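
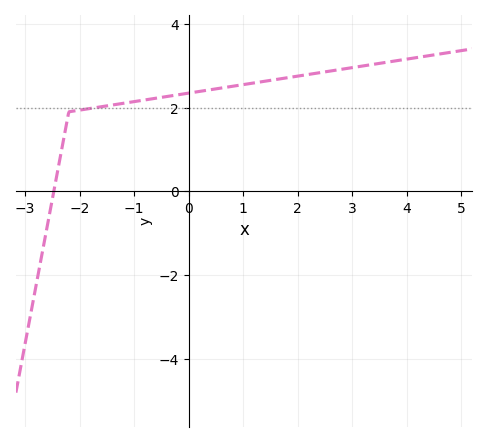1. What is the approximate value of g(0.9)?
2.53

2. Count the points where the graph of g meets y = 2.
1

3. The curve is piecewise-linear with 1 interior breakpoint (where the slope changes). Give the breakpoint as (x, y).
(-2.2, 1.9)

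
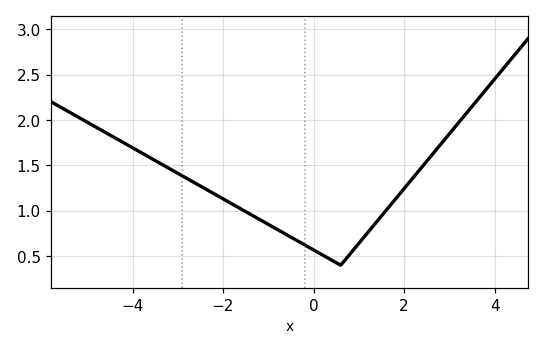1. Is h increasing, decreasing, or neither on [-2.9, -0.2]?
decreasing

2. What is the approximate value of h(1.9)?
1.2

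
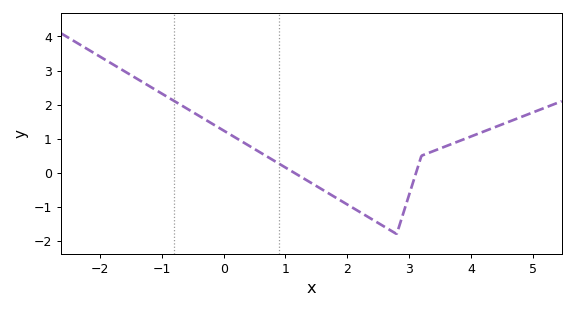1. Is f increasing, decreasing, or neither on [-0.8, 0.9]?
decreasing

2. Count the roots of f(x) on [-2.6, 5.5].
2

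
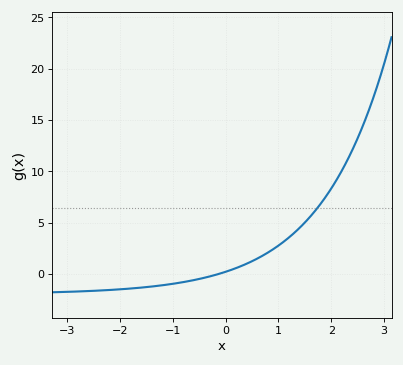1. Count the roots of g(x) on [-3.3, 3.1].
1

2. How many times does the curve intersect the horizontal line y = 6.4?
1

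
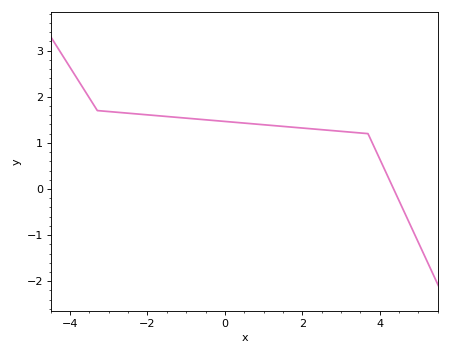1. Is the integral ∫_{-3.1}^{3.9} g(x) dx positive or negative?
positive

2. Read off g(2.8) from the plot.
1.26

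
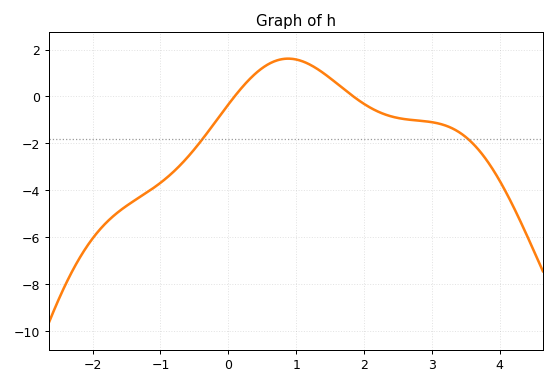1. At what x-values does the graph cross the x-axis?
0.091, 1.84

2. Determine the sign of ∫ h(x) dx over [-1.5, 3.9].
negative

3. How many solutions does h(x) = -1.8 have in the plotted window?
2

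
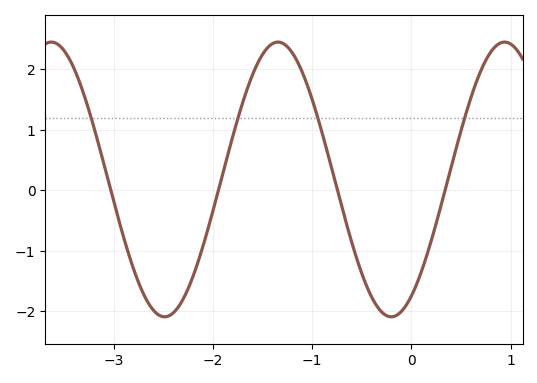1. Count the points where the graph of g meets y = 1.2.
4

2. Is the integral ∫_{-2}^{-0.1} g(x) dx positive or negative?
positive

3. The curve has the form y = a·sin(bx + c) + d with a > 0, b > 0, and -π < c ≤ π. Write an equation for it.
y = 2.27sin(2.8x - 1) + 0.18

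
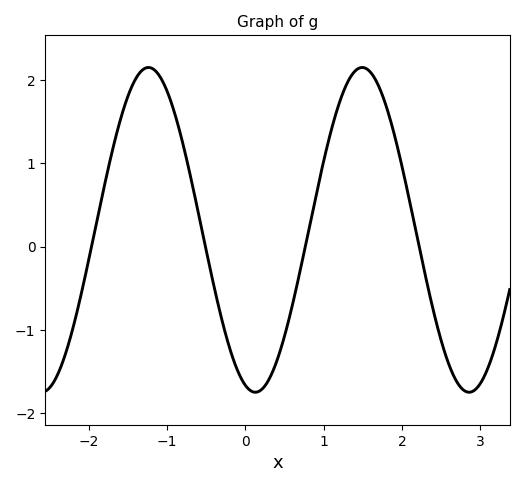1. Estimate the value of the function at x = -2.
-0.1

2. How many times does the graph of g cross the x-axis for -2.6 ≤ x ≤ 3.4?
4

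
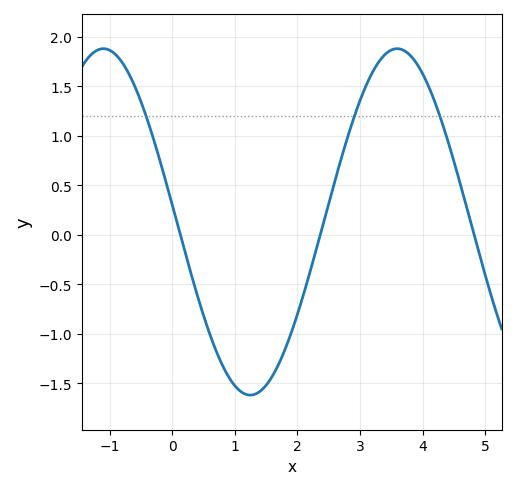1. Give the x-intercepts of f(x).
0.13, 2.36, 4.82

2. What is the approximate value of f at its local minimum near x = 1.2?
-1.62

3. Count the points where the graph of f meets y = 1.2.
3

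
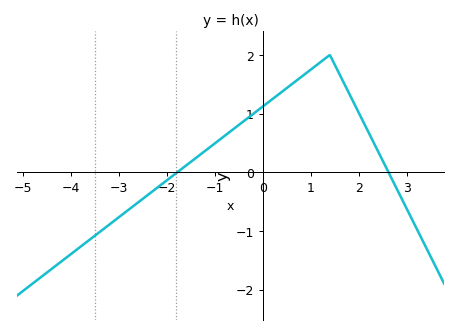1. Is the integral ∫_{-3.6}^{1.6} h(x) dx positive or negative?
positive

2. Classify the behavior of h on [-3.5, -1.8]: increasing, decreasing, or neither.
increasing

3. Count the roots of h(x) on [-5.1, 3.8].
2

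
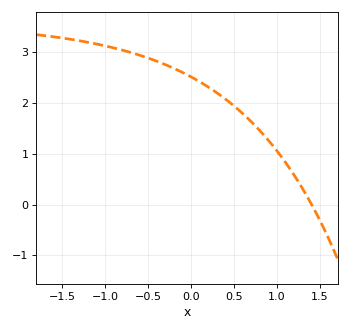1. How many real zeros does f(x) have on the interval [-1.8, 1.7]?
1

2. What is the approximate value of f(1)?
1.1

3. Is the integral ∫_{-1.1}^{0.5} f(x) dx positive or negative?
positive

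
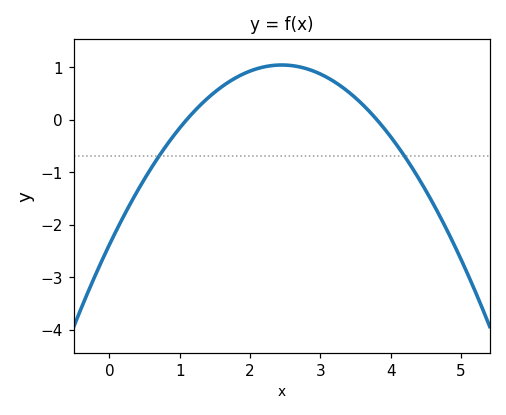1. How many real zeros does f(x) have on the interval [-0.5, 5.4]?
2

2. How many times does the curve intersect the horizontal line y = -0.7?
2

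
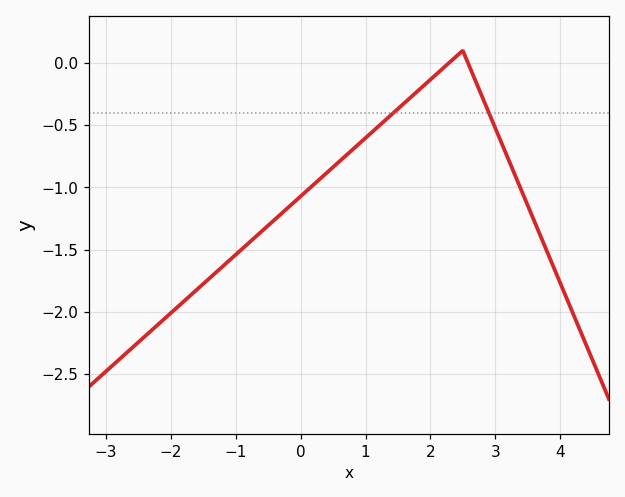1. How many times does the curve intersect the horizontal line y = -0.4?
2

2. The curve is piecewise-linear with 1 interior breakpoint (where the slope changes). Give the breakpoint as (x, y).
(2.5, 0.1)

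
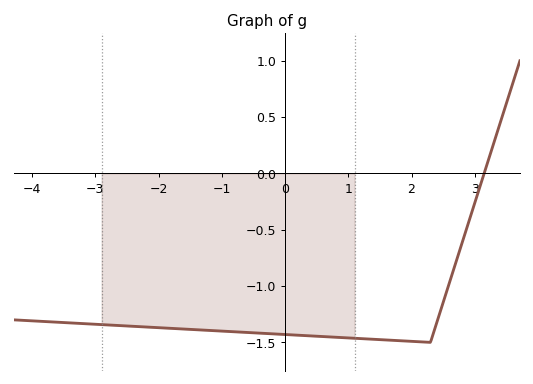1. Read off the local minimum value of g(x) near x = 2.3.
-1.5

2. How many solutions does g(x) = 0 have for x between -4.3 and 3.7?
1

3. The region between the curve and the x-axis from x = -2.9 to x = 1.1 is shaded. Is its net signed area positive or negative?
negative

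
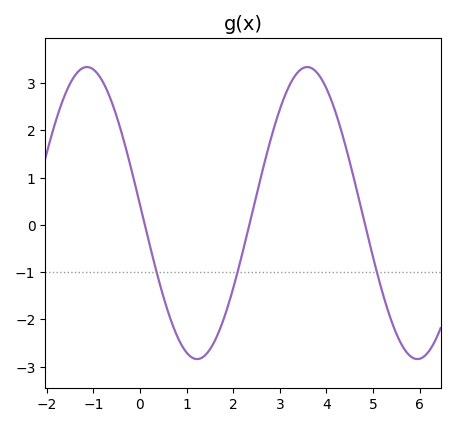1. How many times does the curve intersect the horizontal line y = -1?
3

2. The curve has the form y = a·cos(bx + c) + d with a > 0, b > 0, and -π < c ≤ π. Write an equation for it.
y = 3.09cos(1.3x + 1.5) + 0.25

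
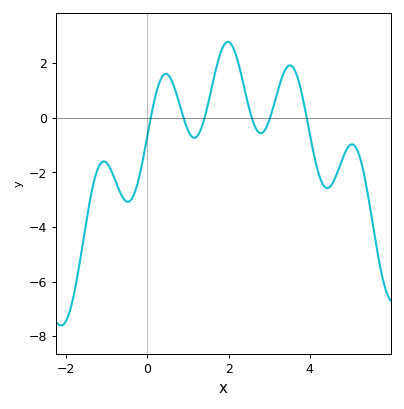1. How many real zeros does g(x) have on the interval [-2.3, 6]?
6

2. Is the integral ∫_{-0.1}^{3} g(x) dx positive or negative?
positive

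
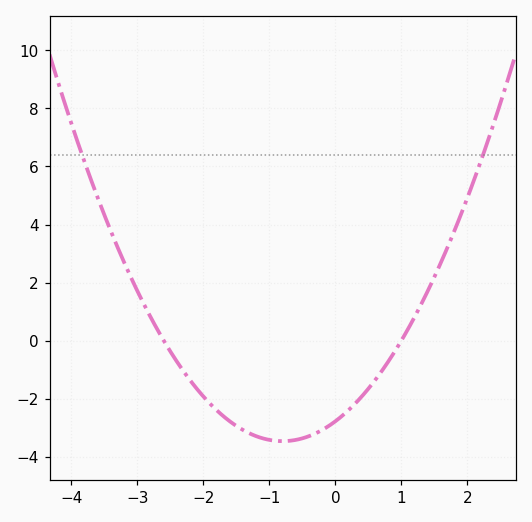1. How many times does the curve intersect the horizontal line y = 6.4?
2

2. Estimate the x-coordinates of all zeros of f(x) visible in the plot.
-2.6, 1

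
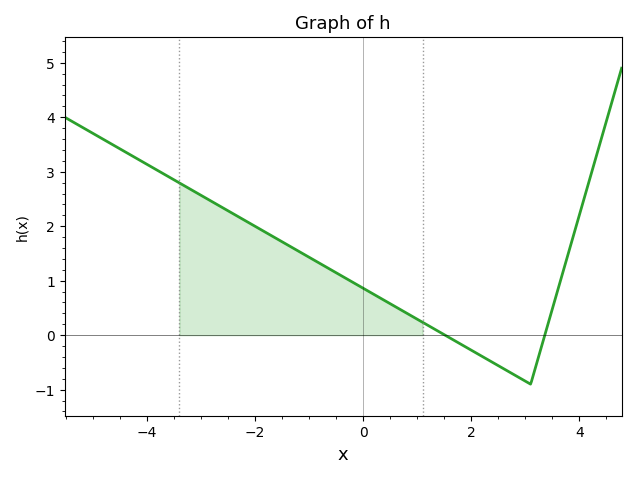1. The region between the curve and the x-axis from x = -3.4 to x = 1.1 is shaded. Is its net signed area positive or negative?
positive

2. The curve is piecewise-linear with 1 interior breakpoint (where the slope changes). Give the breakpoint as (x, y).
(3.1, -0.9)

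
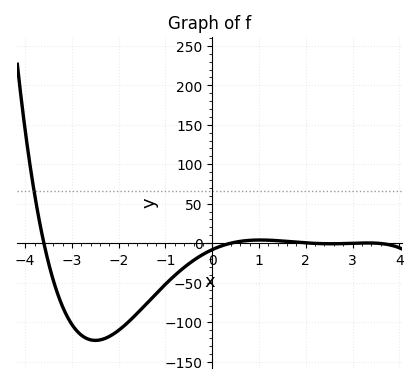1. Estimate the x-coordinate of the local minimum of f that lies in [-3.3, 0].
-2.5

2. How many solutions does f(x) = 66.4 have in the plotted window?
1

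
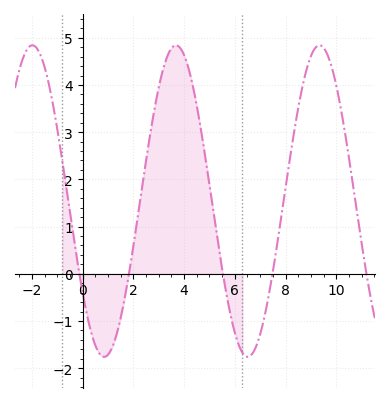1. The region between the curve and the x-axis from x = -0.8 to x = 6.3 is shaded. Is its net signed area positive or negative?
positive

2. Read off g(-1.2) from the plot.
3.67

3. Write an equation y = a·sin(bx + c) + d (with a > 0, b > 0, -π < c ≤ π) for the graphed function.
y = 3.3sin(1.11x - 2.51) + 1.54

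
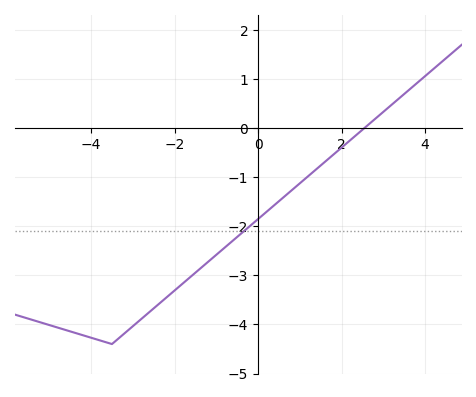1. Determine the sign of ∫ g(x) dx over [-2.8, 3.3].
negative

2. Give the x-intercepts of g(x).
2.6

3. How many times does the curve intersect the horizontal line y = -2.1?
1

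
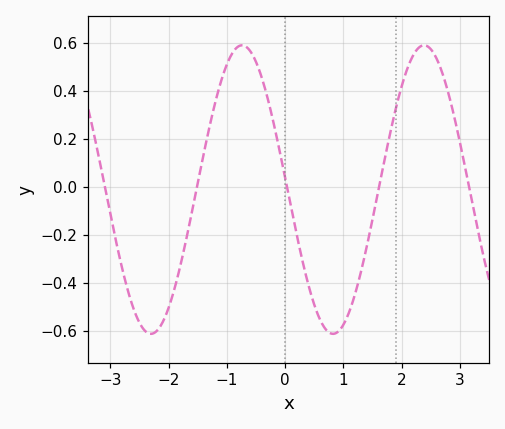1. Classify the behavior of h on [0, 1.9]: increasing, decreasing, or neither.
neither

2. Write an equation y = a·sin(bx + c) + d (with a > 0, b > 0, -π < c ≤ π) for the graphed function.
y = 0.6sin(2x + 3.1) - 0.01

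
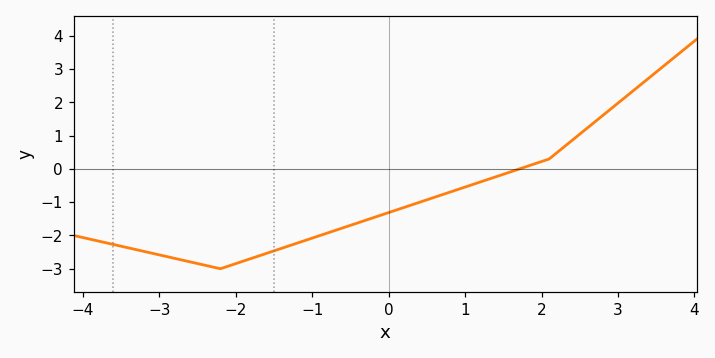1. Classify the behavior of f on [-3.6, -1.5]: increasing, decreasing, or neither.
neither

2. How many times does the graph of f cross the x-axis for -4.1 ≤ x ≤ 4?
1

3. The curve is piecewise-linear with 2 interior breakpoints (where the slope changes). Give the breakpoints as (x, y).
(-2.2, -3); (2.1, 0.3)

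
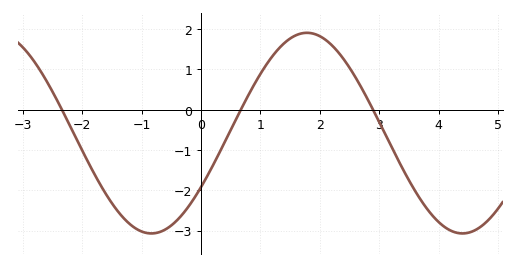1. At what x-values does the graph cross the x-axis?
-2.34, 0.671, 2.9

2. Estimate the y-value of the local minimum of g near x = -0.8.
-3.07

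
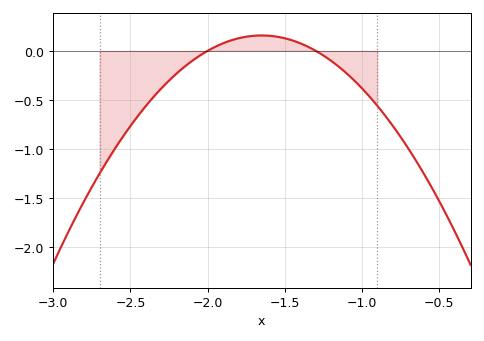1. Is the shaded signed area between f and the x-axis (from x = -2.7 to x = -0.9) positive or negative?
negative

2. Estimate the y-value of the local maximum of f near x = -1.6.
0.157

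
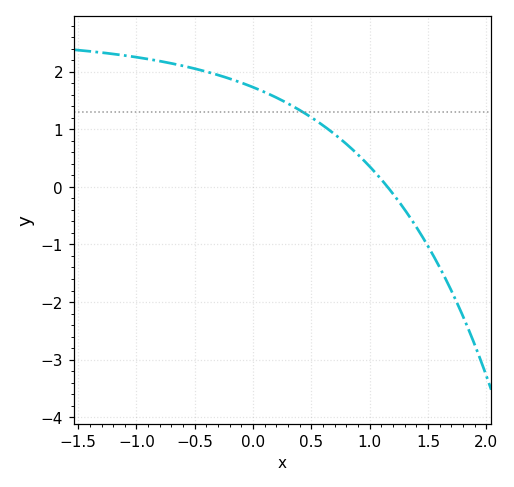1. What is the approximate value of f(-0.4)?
2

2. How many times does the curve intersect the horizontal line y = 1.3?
1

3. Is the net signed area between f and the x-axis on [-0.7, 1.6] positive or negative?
positive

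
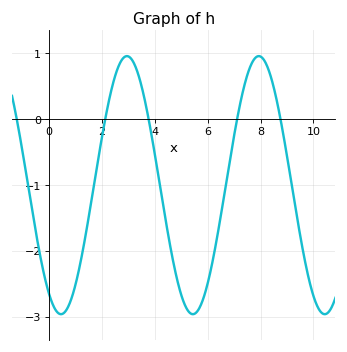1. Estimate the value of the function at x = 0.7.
-2.87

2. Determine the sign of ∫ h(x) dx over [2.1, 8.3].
negative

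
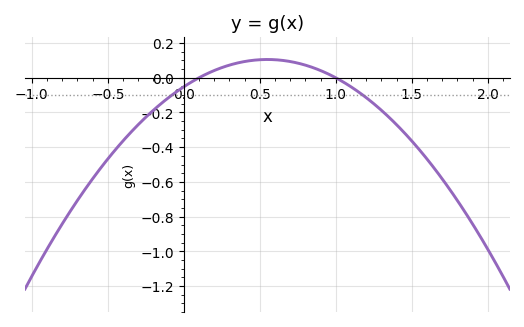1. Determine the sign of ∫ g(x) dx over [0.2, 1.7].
negative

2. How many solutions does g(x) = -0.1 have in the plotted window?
2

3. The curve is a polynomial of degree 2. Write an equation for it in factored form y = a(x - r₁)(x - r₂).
y = -0.52(x - 0.1)(x - 1)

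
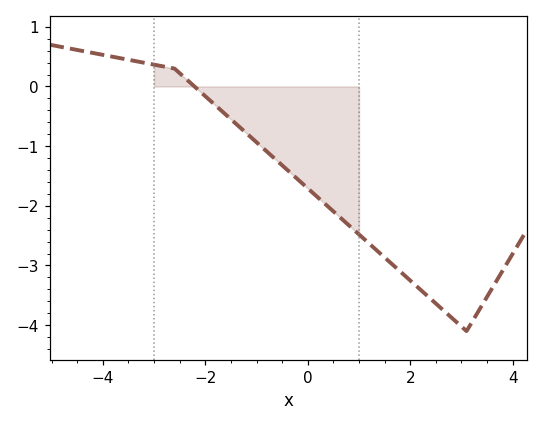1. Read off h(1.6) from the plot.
-2.9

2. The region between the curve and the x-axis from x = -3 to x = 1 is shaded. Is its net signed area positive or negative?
negative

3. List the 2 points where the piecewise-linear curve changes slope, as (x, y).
(-2.6, 0.3); (3.1, -4.1)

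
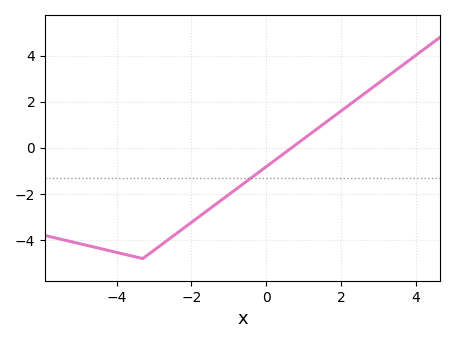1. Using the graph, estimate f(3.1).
3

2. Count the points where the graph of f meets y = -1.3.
1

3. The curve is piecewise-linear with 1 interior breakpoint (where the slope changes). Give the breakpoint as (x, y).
(-3.3, -4.8)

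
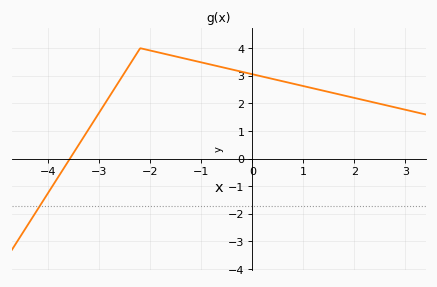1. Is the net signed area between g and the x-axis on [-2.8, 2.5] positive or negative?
positive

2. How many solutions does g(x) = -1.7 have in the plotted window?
1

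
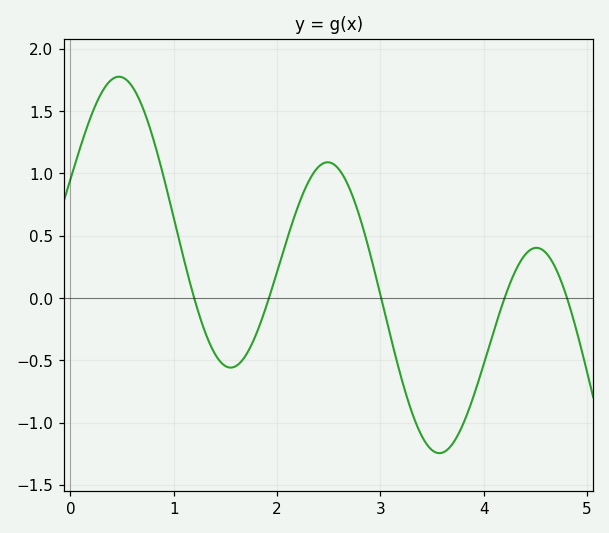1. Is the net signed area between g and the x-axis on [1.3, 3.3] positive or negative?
positive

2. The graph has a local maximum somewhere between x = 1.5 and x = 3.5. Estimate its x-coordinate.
2.49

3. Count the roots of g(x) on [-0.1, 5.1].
5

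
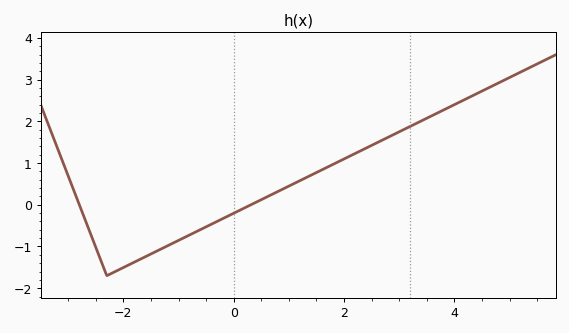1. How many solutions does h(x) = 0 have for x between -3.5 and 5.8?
2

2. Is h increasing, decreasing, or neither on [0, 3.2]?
increasing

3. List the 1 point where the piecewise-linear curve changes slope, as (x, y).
(-2.3, -1.7)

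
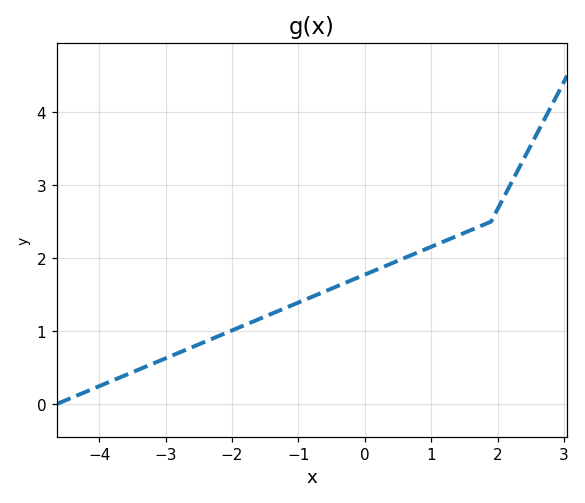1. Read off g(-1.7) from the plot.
1.12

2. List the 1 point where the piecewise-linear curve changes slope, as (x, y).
(1.9, 2.5)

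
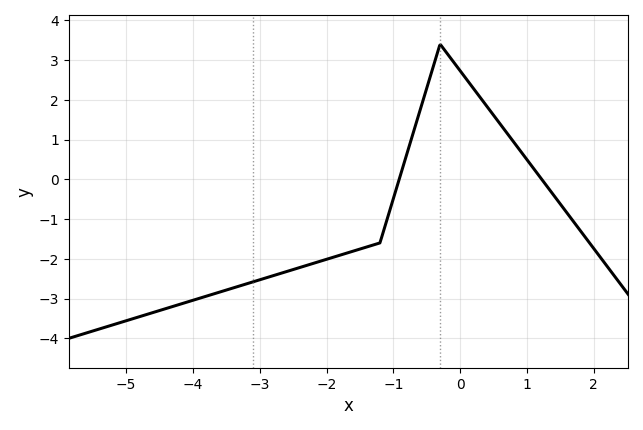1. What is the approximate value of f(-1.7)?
-1.9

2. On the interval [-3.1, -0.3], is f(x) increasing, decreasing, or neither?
increasing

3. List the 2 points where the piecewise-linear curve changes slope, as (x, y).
(-1.2, -1.6); (-0.3, 3.4)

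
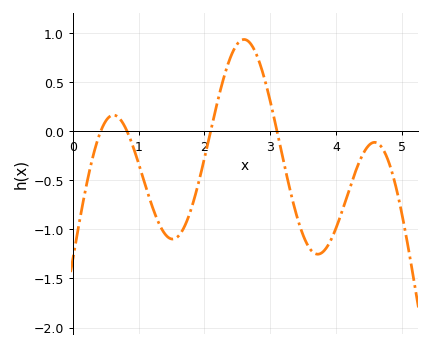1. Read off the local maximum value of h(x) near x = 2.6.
0.95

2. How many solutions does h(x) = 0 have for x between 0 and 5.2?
4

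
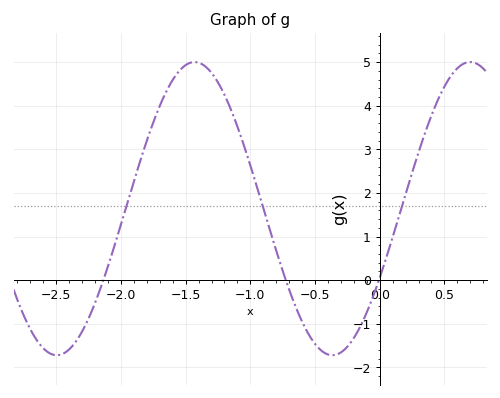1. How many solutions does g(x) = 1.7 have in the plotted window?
3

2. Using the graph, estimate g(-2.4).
-1.59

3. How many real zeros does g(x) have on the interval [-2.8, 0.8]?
3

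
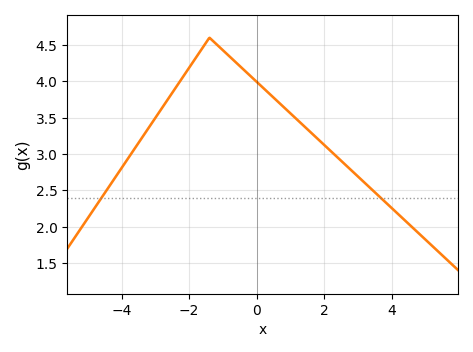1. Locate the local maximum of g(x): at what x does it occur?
-1.4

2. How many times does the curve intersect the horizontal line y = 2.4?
2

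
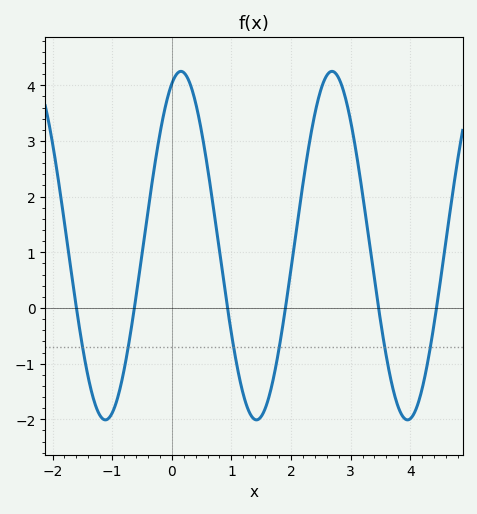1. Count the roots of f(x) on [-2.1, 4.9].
6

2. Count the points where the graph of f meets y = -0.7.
6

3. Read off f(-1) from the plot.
-1.89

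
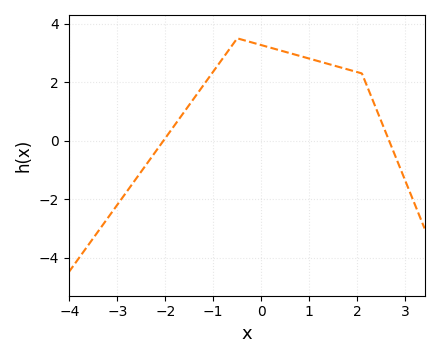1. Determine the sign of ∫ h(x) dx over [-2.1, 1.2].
positive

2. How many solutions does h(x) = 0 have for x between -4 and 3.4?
2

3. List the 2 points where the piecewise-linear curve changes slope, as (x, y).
(-0.5, 3.5); (2.1, 2.3)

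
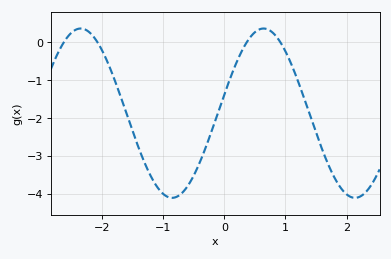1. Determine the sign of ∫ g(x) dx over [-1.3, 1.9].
negative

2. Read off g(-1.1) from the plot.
-3.81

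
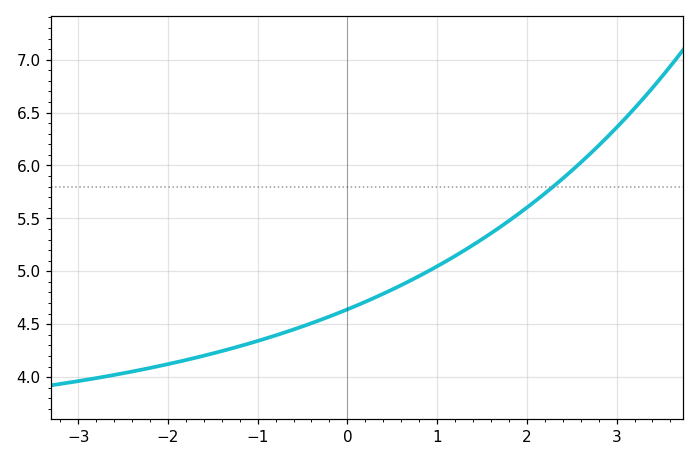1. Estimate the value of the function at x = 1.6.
5.35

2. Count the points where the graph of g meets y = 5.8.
1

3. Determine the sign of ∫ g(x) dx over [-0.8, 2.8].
positive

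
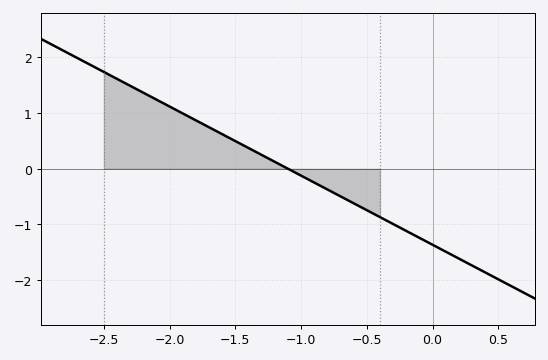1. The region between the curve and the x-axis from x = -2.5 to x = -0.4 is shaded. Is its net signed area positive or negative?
positive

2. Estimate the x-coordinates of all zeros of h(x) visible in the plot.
-1.1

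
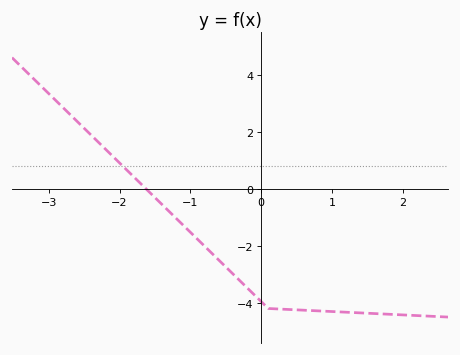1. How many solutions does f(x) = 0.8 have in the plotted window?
1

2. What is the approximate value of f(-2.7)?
2.61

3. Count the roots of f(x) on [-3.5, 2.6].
1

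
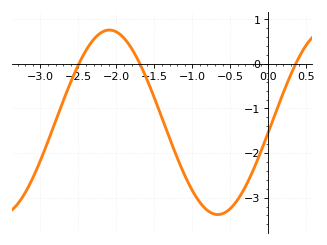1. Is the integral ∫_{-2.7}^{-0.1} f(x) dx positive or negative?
negative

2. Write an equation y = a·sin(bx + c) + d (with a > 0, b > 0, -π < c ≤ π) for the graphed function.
y = 2.07sin(2.2x - 0.11) - 1.31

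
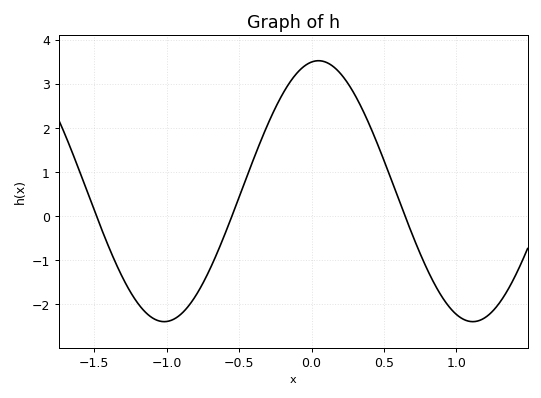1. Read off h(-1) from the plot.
-2.39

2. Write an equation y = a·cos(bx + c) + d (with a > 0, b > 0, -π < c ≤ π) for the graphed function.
y = 2.96cos(2.95x - 0.142) + 0.57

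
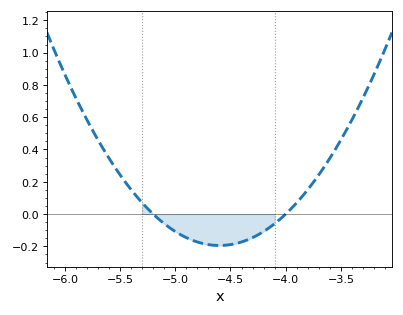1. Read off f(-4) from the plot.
0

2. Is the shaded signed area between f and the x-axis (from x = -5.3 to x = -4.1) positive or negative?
negative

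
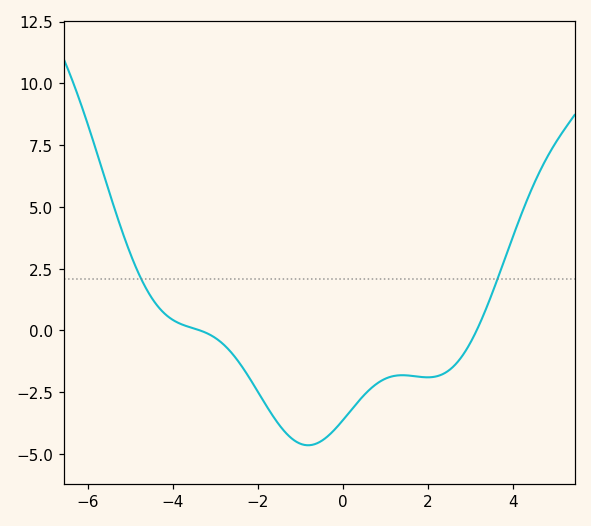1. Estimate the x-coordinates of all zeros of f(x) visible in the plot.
-3.36, 3.14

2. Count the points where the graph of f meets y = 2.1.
2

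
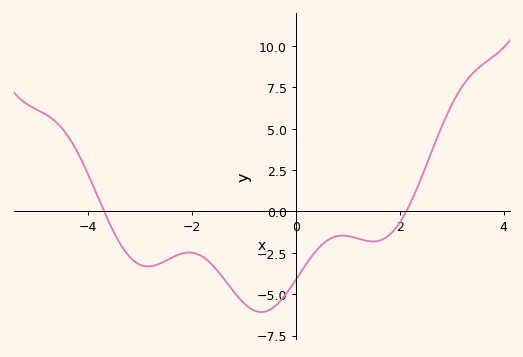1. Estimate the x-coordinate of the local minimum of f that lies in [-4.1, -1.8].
-2.84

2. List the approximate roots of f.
-3.69, 2.13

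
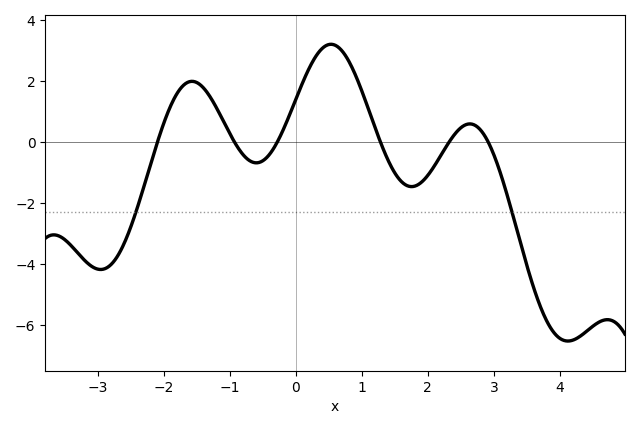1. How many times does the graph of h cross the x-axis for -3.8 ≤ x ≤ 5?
6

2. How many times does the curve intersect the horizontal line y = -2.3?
2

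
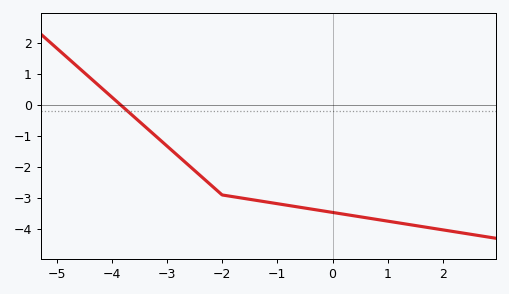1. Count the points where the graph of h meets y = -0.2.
1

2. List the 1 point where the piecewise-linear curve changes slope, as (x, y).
(-2, -2.9)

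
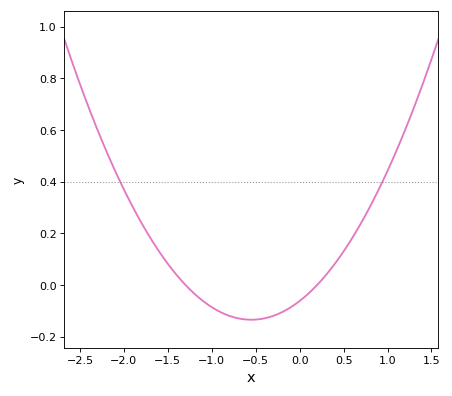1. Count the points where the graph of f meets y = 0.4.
2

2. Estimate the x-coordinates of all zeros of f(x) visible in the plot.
-1.3, 0.2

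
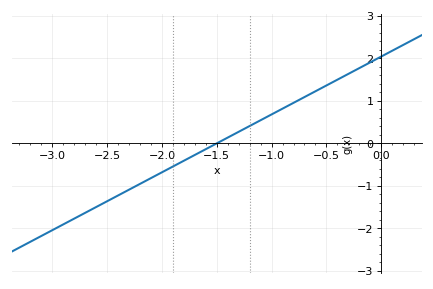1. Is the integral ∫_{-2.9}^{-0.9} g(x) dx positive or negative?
negative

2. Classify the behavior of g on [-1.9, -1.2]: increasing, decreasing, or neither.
increasing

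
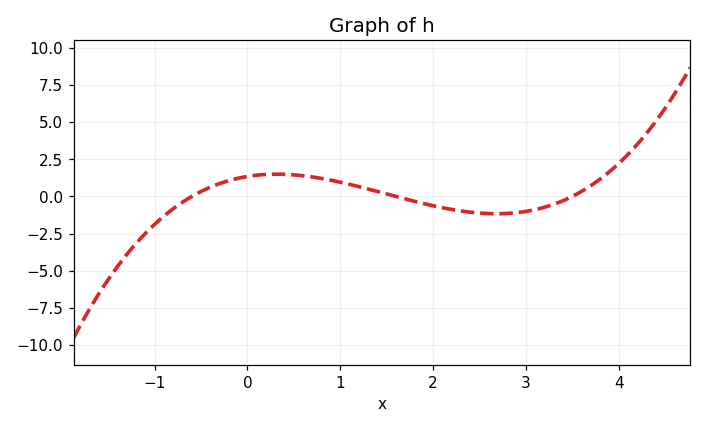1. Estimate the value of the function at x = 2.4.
-1.06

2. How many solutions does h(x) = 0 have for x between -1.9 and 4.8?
3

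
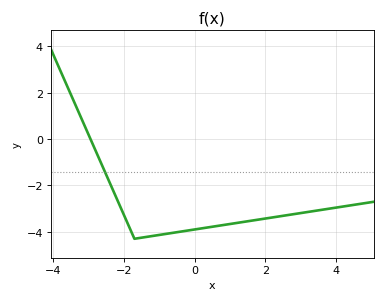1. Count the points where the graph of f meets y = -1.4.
1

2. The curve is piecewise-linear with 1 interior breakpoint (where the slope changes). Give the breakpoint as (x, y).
(-1.7, -4.3)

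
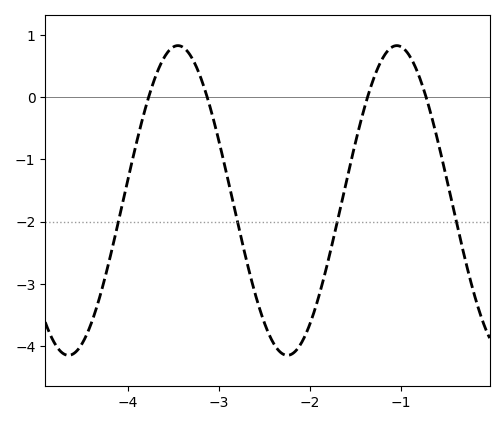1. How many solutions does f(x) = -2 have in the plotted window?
4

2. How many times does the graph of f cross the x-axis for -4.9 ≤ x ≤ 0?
4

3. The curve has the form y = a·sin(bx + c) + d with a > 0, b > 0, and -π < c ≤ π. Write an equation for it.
y = 2.49sin(2.61x - 1.99) - 1.66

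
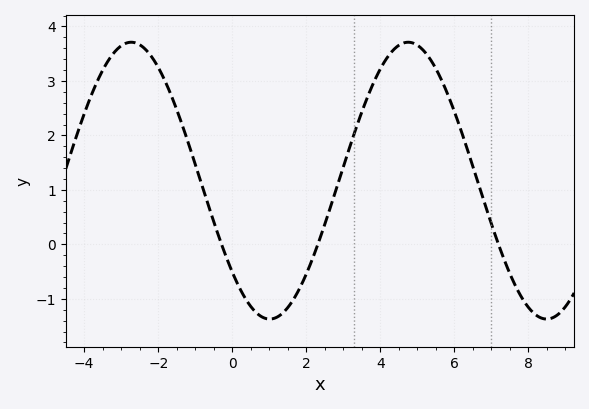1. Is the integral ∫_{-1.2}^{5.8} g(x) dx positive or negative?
positive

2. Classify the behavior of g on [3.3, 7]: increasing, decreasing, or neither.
neither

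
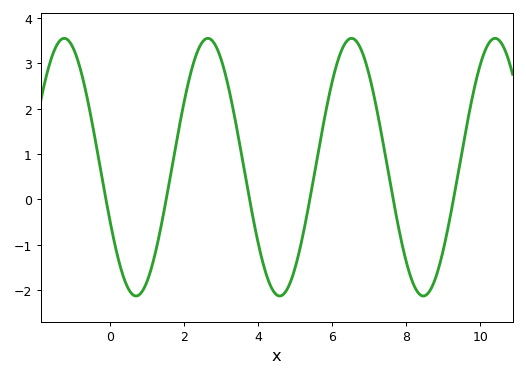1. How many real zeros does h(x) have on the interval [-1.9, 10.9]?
6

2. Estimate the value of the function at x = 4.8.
-2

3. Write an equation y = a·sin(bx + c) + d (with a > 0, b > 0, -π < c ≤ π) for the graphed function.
y = 2.84sin(1.6x - 2.7) + 0.71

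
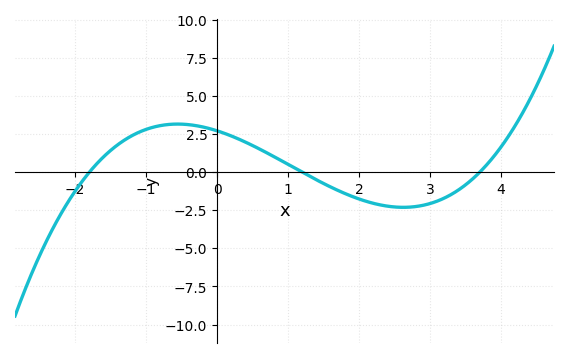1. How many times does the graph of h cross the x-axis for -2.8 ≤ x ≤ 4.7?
3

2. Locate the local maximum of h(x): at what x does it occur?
-0.6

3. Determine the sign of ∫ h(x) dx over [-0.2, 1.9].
positive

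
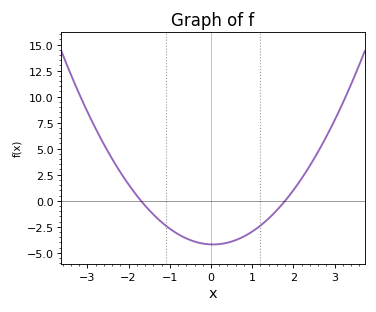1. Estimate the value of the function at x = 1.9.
0.5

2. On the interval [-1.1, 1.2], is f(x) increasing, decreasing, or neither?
neither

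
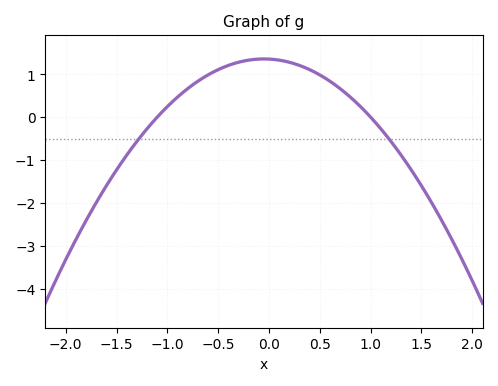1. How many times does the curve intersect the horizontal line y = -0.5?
2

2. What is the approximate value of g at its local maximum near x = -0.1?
1.36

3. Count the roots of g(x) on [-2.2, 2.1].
2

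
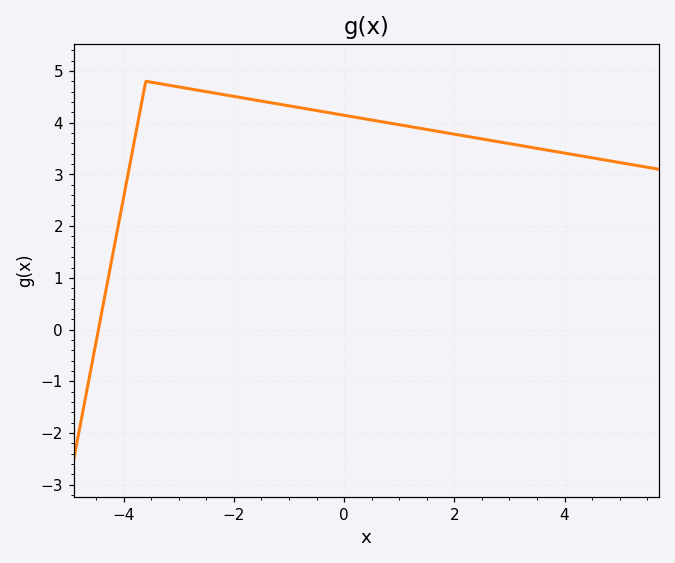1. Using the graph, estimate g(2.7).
3.65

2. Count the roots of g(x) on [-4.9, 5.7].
1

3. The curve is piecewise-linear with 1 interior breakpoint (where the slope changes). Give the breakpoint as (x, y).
(-3.6, 4.8)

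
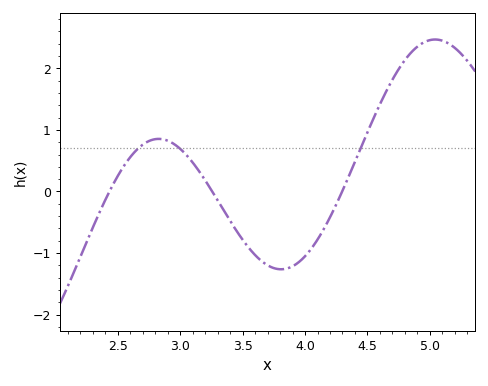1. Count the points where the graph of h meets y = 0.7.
3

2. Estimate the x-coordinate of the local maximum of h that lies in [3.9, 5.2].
5.04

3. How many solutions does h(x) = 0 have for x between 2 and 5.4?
3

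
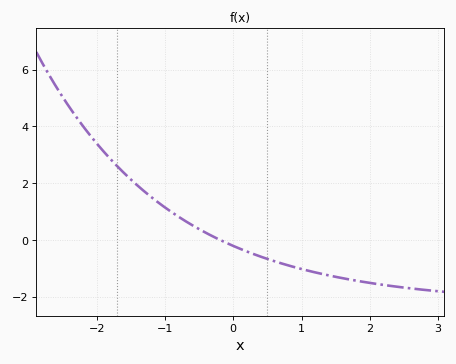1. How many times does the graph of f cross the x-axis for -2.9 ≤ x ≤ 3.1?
1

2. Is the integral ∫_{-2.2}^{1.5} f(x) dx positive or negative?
positive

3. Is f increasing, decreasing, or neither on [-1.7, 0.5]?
decreasing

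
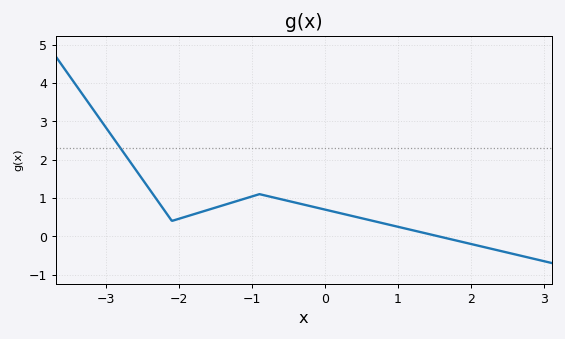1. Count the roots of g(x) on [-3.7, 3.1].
1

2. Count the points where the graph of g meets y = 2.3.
1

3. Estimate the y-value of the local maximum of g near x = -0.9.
1.1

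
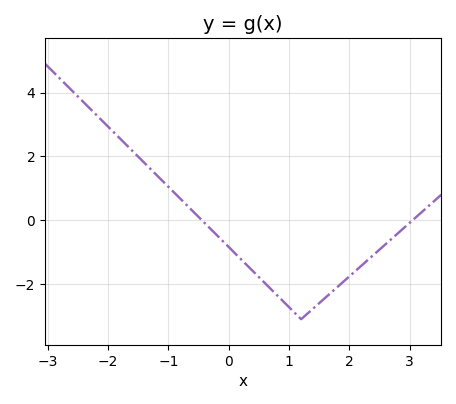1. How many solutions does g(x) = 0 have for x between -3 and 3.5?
2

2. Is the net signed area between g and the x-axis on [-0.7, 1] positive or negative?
negative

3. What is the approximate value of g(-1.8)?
2.6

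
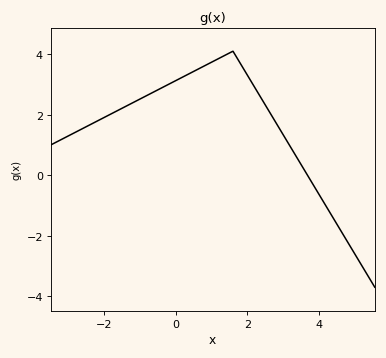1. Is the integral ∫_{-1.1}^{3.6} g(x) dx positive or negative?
positive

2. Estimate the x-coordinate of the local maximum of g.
1.6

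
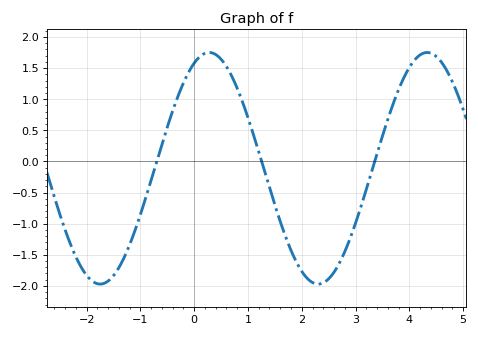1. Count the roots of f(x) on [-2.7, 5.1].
3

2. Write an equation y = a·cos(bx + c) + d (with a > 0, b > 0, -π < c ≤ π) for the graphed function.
y = 1.86cos(1.55x - 0.432) - 0.11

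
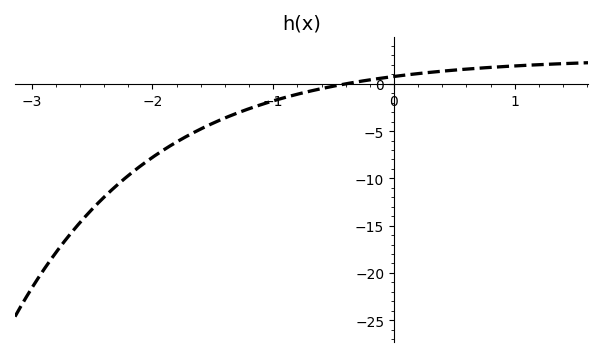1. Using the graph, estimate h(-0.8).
-1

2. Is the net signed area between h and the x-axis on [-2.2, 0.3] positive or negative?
negative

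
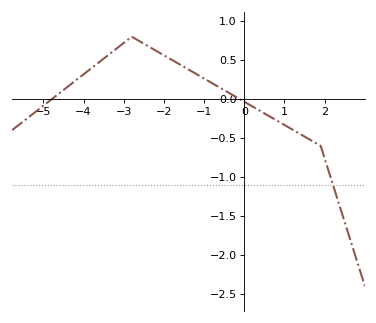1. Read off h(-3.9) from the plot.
0.357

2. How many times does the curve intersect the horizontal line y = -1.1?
1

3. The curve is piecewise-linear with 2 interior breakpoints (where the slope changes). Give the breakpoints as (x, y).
(-2.8, 0.8); (1.9, -0.6)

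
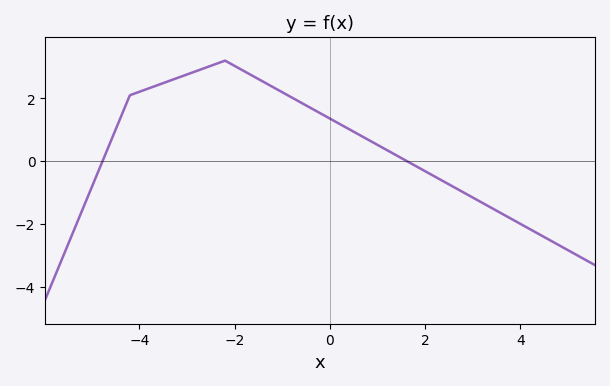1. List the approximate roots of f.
-4.8, 1.6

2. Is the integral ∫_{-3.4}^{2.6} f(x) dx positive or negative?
positive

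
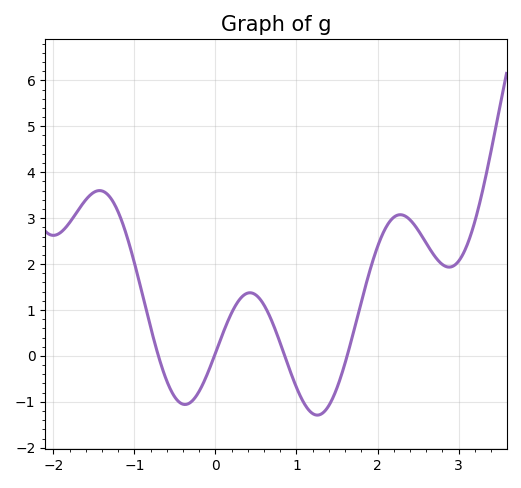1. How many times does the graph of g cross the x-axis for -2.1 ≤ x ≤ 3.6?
4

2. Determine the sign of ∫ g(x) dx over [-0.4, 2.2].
positive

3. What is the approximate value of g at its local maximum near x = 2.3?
3.1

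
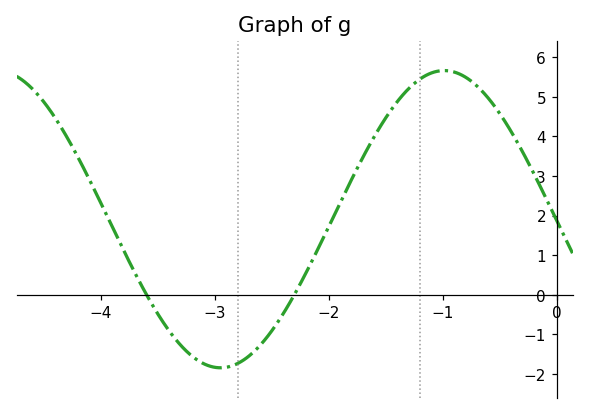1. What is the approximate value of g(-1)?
5.66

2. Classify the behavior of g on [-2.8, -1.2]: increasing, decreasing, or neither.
increasing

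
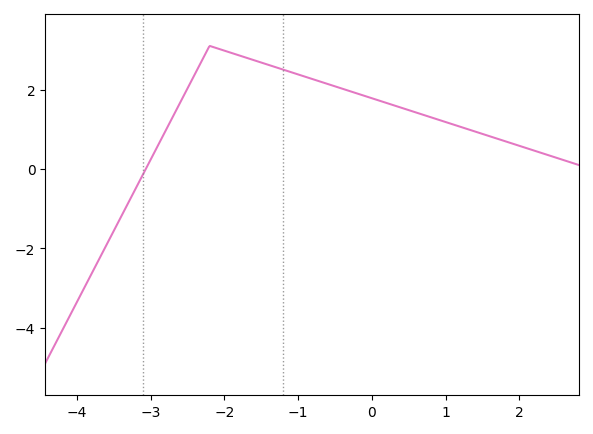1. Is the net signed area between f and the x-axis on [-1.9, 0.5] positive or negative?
positive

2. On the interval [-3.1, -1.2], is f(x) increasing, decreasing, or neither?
neither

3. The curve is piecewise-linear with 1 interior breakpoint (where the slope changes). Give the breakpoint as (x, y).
(-2.2, 3.1)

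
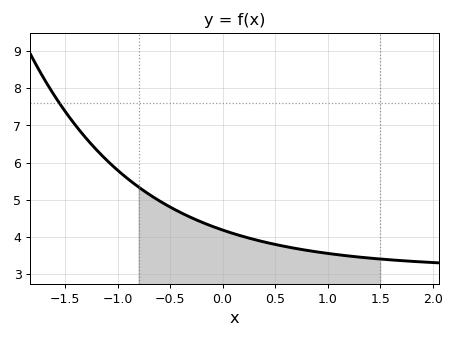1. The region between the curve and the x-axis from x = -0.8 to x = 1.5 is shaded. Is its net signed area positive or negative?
positive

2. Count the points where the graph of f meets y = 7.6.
1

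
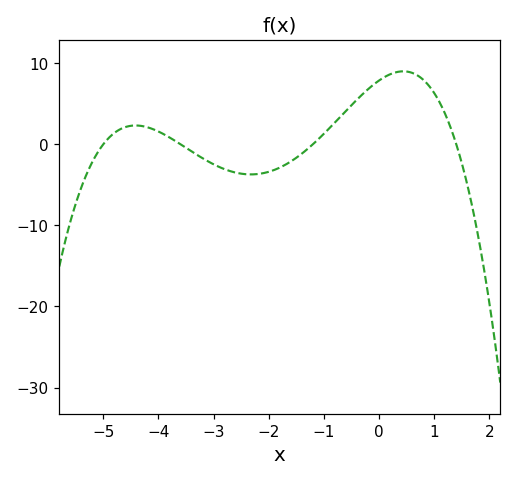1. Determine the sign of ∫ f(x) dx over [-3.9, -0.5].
negative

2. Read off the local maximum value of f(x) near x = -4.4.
2.32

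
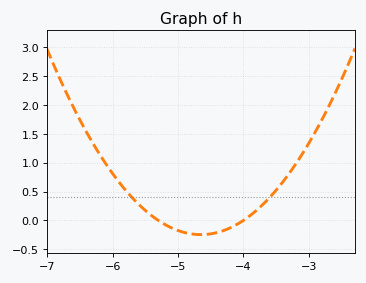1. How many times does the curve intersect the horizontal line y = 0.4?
2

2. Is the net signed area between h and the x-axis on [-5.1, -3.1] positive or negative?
positive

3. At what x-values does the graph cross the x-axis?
-5.3, -4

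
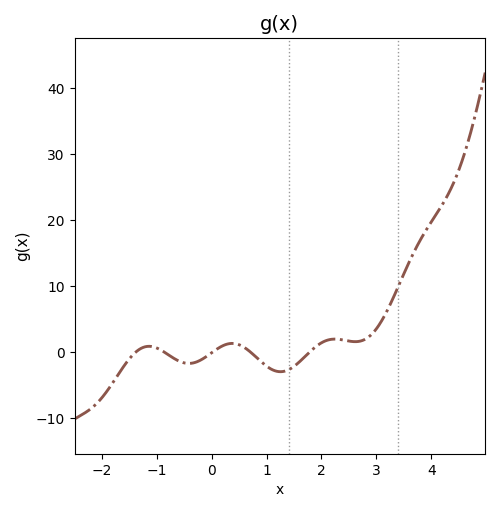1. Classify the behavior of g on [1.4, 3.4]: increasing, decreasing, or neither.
neither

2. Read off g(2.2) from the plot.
2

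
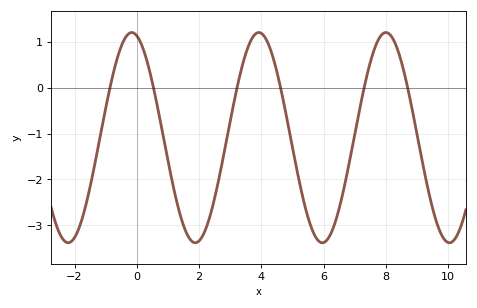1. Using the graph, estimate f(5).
-1.31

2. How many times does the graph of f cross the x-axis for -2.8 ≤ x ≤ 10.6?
6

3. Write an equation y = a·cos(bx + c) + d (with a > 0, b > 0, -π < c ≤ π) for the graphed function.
y = 2.29cos(1.54x + 0.252) - 1.09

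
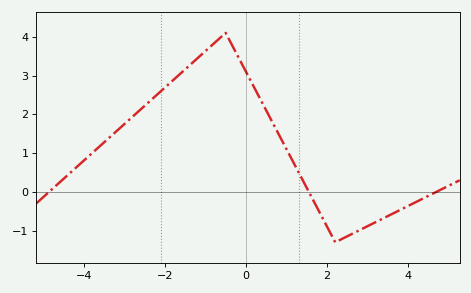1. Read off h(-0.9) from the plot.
3.72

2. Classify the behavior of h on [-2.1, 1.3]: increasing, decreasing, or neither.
neither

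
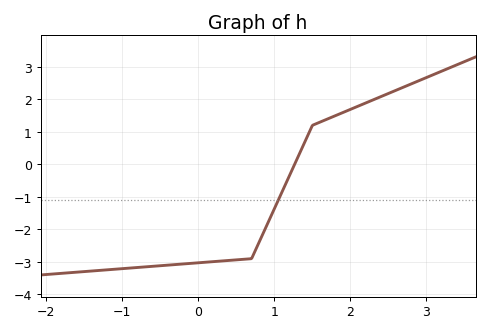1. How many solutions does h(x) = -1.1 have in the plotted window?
1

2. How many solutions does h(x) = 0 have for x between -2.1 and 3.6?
1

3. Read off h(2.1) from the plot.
1.79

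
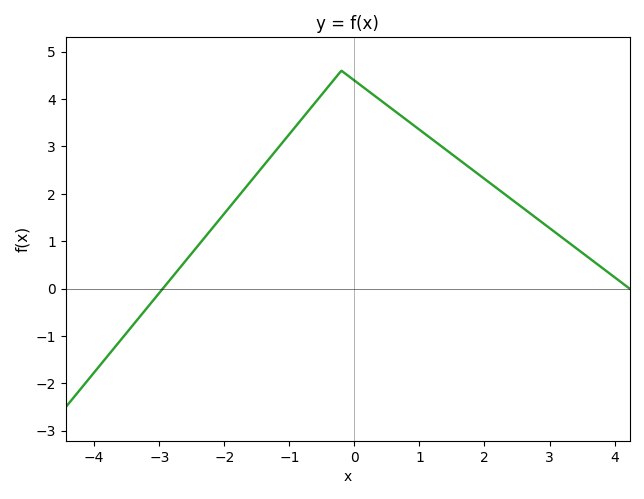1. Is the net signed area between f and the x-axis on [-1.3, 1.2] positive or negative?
positive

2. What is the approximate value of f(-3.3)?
-0.6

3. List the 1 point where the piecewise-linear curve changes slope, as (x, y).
(-0.2, 4.6)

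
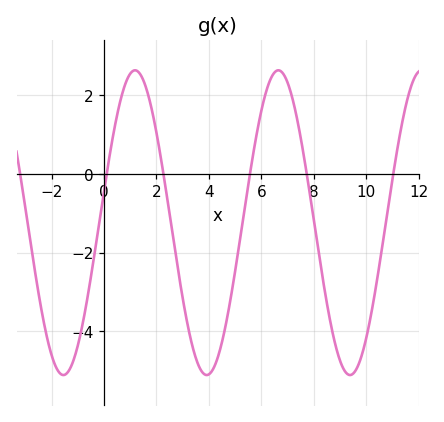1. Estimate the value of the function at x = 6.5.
2.6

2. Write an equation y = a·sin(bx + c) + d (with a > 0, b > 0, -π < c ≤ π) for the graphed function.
y = 3.88sin(1.1x + 0.21) - 1.24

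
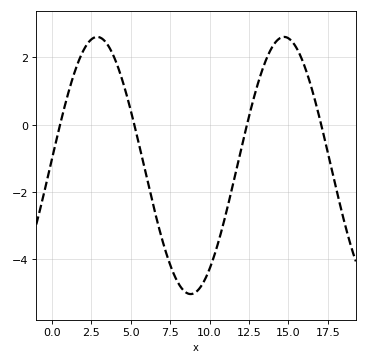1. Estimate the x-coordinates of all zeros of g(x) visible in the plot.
0.5, 5, 12.5, 17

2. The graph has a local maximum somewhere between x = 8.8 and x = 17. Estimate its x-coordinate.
14.5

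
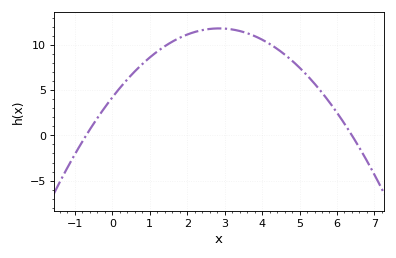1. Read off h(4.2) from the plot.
10.1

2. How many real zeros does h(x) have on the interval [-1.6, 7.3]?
2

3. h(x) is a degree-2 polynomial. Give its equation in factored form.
y = -0.94(x + 0.7)(x - 6.4)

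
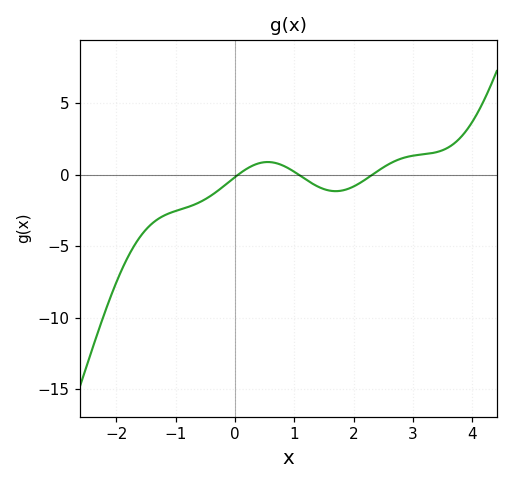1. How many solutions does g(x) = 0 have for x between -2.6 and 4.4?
3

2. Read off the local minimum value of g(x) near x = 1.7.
-1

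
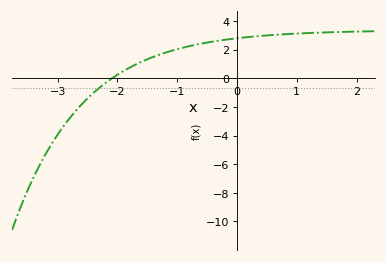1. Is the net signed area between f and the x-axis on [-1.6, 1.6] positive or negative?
positive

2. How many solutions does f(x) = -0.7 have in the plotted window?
1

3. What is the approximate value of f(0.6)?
3.03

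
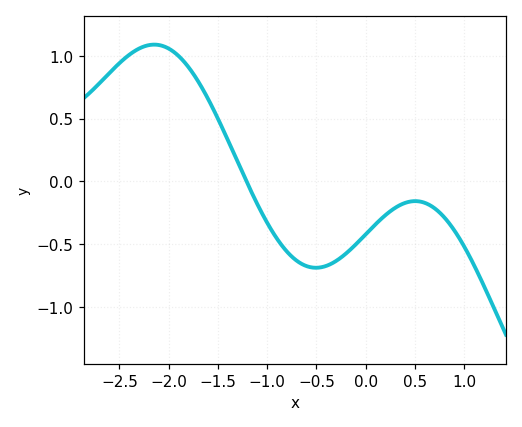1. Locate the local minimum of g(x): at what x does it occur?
-0.5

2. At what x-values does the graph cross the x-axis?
-1.2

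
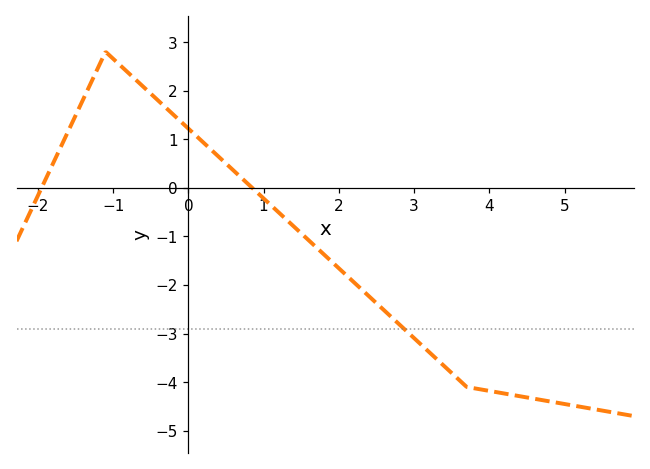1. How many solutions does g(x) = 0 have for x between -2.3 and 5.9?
2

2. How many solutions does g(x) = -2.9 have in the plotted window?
1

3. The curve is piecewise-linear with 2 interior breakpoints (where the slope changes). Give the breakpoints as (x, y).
(-1.1, 2.8); (3.7, -4.1)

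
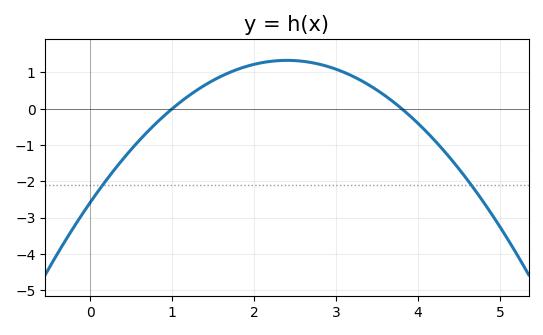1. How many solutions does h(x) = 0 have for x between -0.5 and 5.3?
2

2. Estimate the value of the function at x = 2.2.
1.31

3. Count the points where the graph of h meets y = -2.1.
2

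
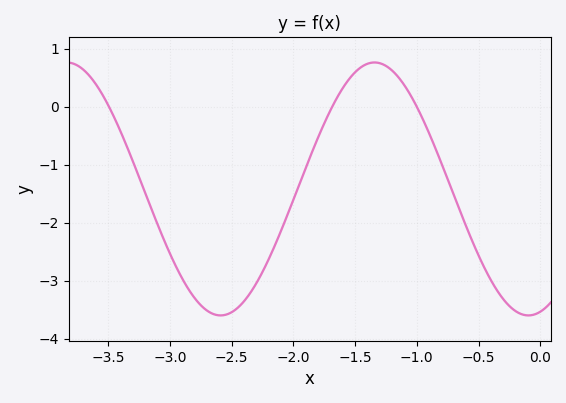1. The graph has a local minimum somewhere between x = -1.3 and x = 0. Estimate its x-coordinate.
-0.1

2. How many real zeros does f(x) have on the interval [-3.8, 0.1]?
3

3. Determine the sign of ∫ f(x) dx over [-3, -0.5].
negative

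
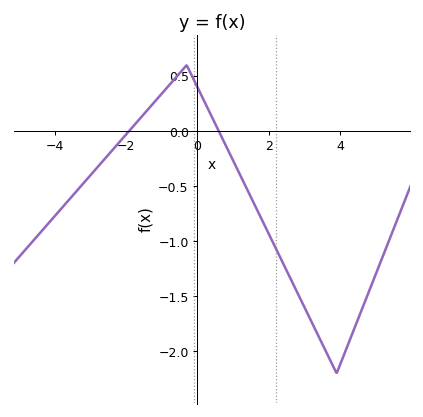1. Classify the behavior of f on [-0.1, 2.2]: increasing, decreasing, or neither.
decreasing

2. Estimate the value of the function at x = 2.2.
-1.07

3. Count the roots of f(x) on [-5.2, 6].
2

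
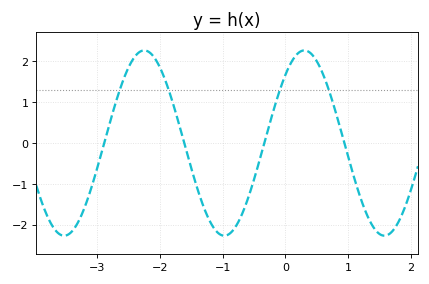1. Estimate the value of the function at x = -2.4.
2.12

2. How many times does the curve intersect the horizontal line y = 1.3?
4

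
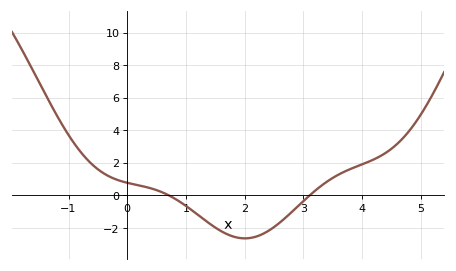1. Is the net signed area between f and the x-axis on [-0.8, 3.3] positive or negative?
negative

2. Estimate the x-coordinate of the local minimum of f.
2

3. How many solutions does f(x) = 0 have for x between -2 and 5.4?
2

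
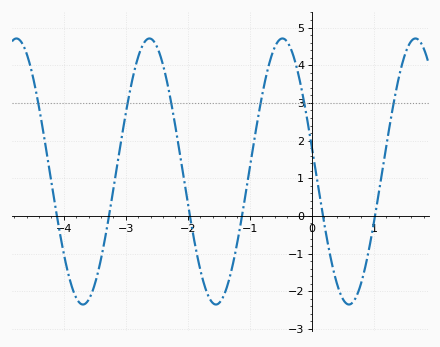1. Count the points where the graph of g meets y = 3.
6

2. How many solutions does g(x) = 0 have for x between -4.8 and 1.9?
6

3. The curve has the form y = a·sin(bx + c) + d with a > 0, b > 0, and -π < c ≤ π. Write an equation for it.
y = 3.53sin(2.9x + 3) + 1.18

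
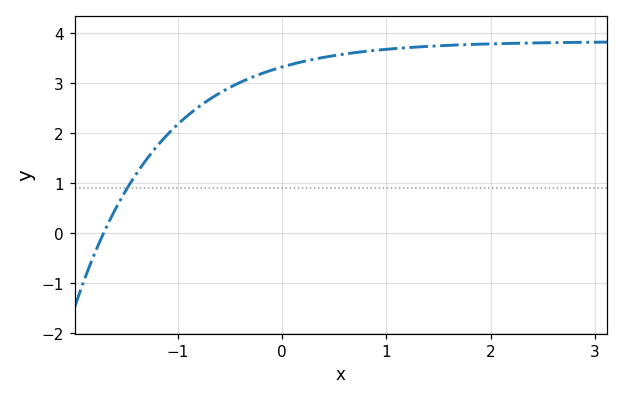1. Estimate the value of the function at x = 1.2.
3.7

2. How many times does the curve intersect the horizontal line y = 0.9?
1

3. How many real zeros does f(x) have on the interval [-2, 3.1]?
1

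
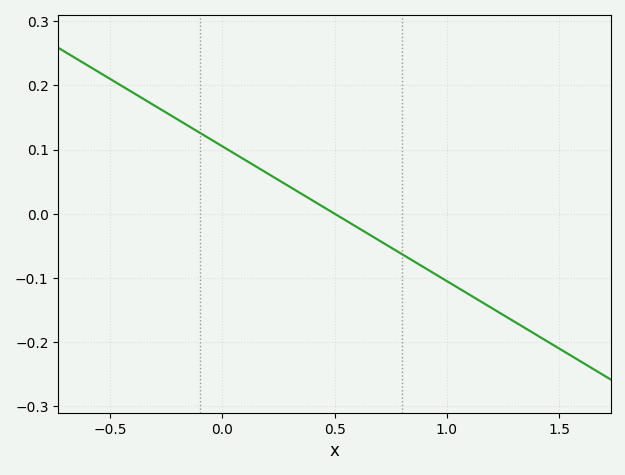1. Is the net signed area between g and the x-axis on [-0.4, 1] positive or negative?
positive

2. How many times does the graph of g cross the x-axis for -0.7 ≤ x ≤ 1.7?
1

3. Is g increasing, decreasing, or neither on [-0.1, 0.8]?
decreasing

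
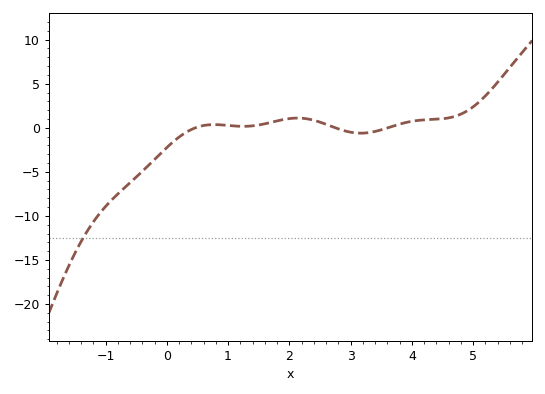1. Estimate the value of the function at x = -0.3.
-4.5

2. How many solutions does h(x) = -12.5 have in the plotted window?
1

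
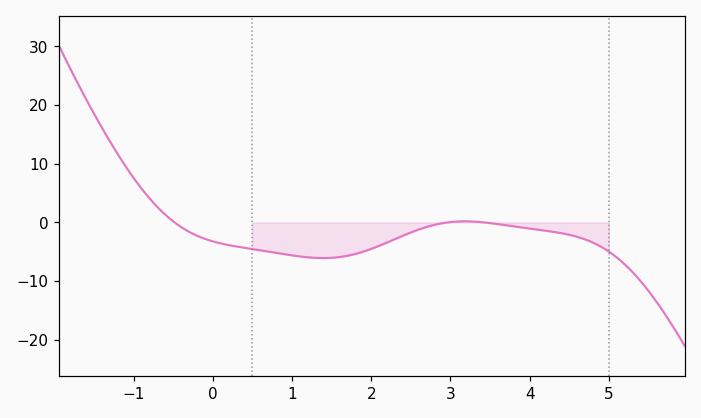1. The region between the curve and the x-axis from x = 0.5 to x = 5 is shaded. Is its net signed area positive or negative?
negative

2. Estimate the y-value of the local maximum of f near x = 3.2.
0.191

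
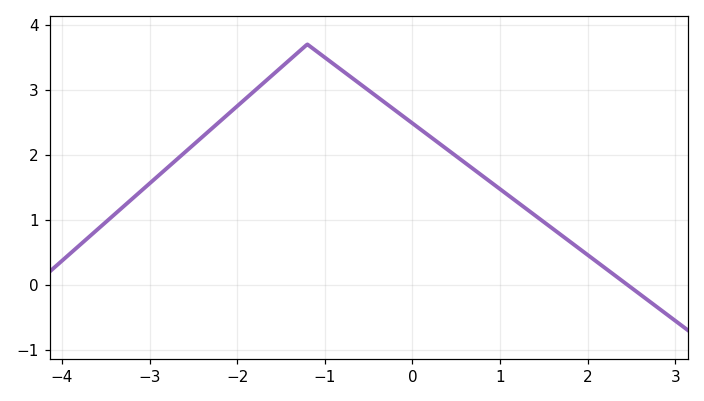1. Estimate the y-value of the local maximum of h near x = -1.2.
3.7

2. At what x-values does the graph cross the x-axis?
2.5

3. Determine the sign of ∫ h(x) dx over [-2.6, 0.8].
positive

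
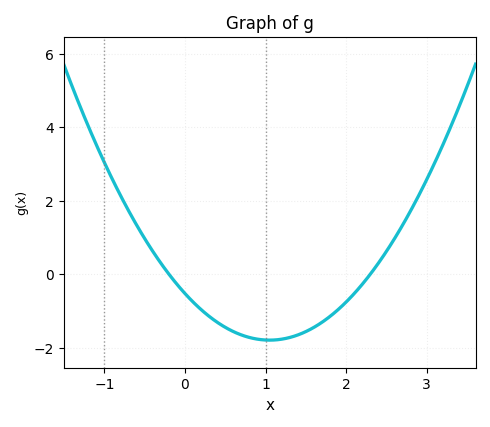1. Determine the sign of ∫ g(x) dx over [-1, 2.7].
negative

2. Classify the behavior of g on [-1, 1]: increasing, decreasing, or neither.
decreasing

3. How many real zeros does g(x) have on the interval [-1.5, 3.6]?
2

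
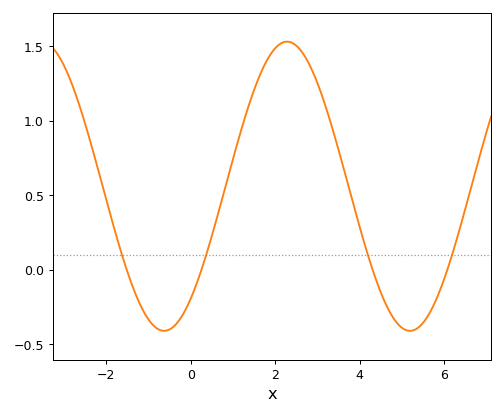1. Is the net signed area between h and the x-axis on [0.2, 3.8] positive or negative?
positive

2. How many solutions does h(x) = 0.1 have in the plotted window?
4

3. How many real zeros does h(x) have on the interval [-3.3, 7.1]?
4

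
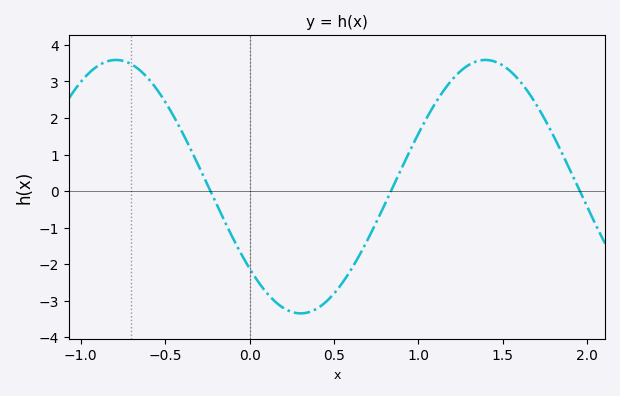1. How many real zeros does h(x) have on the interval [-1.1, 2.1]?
3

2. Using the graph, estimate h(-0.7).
3.47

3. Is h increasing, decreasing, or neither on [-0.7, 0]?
decreasing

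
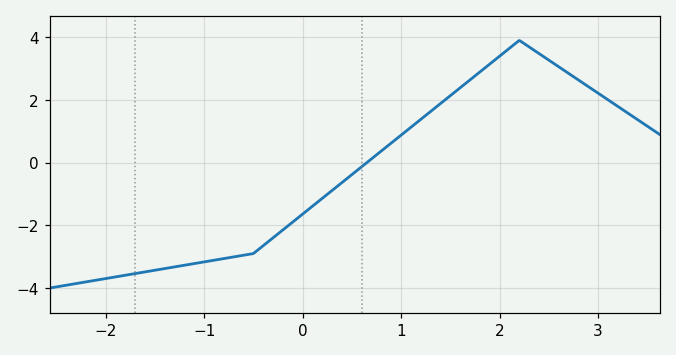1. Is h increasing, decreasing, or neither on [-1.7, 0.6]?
increasing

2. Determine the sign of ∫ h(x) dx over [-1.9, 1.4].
negative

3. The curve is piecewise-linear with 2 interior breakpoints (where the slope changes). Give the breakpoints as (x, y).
(-0.5, -2.9); (2.2, 3.9)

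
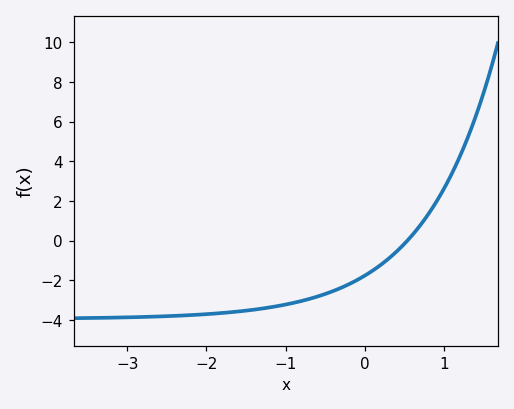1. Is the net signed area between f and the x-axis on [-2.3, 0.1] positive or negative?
negative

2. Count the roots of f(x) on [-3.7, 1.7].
1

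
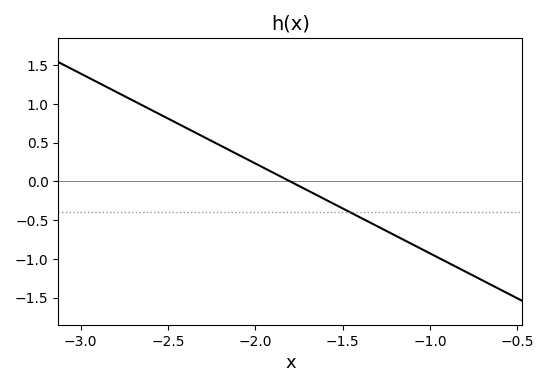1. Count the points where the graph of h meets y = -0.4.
1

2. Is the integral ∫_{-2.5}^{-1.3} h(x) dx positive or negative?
positive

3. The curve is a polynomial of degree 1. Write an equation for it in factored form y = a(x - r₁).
y = -1.16(x + 1.8)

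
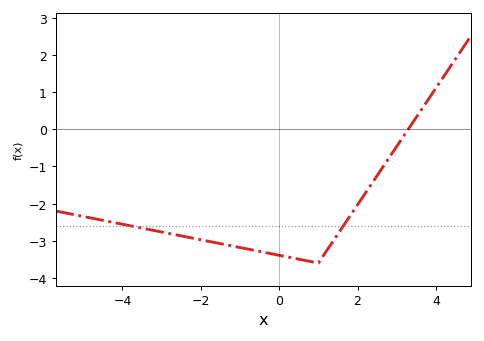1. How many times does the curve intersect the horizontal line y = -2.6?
2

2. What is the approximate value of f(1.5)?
-2.8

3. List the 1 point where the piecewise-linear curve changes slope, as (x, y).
(1, -3.6)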